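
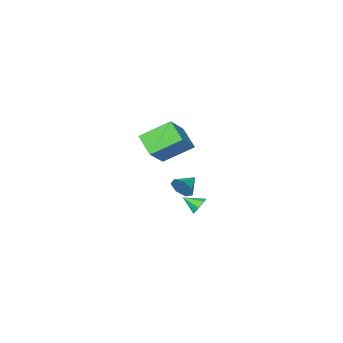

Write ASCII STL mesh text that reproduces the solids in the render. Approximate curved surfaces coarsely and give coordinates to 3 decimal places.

solid 
facet normal -0.692 -0.409 -0.595
outer loop
vertex 1.667 0.183 3.683
vertex 1.75 1.362 2.776
vertex 3.106 -0.727 2.633
endloop
endfacet
facet normal -0.056 -0.791 0.609
outer loop
vertex 4.47 0.078 3.804
vertex 1.667 0.183 3.683
vertex 3.106 -0.727 2.633
endloop
endfacet
facet normal -0.692 -0.409 -0.595
outer loop
vertex 3.106 -0.727 2.633
vertex 1.75 1.362 2.776
vertex 3.189 0.453 1.726
endloop
endfacet
facet normal 0.719 -0.454 -0.525
outer loop
vertex 3.189 0.453 1.726
vertex 4.47 0.078 3.804
vertex 3.106 -0.727 2.633
endloop
endfacet
facet normal -0.719 0.455 0.525
outer loop
vertex 1.667 0.183 3.683
vertex 3.114 2.167 3.947
vertex 1.75 1.362 2.776
endloop
endfacet
facet normal -0.056 -0.792 0.609
outer loop
vertex 3.031 0.987 4.854
vertex 1.667 0.183 3.683
vertex 4.47 0.078 3.804
endloop
endfacet
facet normal -0.719 0.455 0.526
outer loop
vertex 3.031 0.987 4.854
vertex 3.114 2.167 3.947
vertex 1.667 0.183 3.683
endloop
endfacet
facet normal 0.056 0.791 -0.609
outer loop
vertex 1.75 1.362 2.776
vertex 3.114 2.167 3.947
vertex 3.189 0.453 1.726
endloop
endfacet
facet normal 0.719 -0.455 -0.525
outer loop
vertex 4.553 1.257 2.897
vertex 4.47 0.078 3.804
vertex 3.189 0.453 1.726
endloop
endfacet
facet normal 0.056 0.791 -0.609
outer loop
vertex 3.189 0.453 1.726
vertex 3.114 2.167 3.947
vertex 4.553 1.257 2.897
endloop
endfacet
facet normal 0.692 0.409 0.595
outer loop
vertex 4.553 1.257 2.897
vertex 3.031 0.987 4.854
vertex 4.47 0.078 3.804
endloop
endfacet
facet normal 0.692 0.408 0.595
outer loop
vertex 3.114 2.167 3.947
vertex 3.031 0.987 4.854
vertex 4.553 1.257 2.897
endloop
endfacet
facet normal 0.905 0.255 -0.341
outer loop
vertex -0.495 -3.78 -2.239
vertex -0.83 -3.469 -2.895
vertex -0.669 -3.109 -2.199
endloop
endfacet
facet normal -0.150 -0.098 0.984
outer loop
vertex -0.495 -3.78 -2.239
vertex -0.669 -3.109 -2.199
vertex -1.97 -3.791 -2.465
endloop
endfacet
facet normal 0.904 0.256 -0.342
outer loop
vertex -0.669 -3.109 -2.199
vertex -0.83 -3.469 -2.895
vertex -0.965 -2.709 -2.683
endloop
endfacet
facet normal -0.433 0.547 0.717
outer loop
vertex -0.669 -3.109 -2.199
vertex -0.965 -2.709 -2.683
vertex -1.97 -3.791 -2.465
endloop
endfacet
facet normal 0.905 0.256 -0.341
outer loop
vertex -0.965 -2.709 -2.683
vertex -0.83 -3.469 -2.895
vertex -1.159 -2.881 -3.327
endloop
endfacet
facet normal -0.728 0.684 0.037
outer loop
vertex -0.965 -2.709 -2.683
vertex -1.159 -2.881 -3.327
vertex -1.97 -3.791 -2.465
endloop
endfacet
facet normal 0.905 0.255 -0.342
outer loop
vertex -1.159 -2.881 -3.327
vertex -0.83 -3.469 -2.895
vertex -1.106 -3.496 -3.646
endloop
endfacet
facet normal -0.813 0.211 -0.542
outer loop
vertex -1.159 -2.881 -3.327
vertex -1.106 -3.496 -3.646
vertex -1.97 -3.791 -2.465
endloop
endfacet
facet normal 0.904 0.255 -0.342
outer loop
vertex -1.106 -3.496 -3.646
vertex -0.83 -3.469 -2.895
vertex -0.845 -4.09 -3.399
endloop
endfacet
facet normal -0.624 -0.518 -0.586
outer loop
vertex -1.106 -3.496 -3.646
vertex -0.845 -4.09 -3.399
vertex -1.97 -3.791 -2.465
endloop
endfacet
facet normal 0.904 0.255 -0.342
outer loop
vertex -0.845 -4.09 -3.399
vertex -0.83 -3.469 -2.895
vertex -0.573 -4.216 -2.773
endloop
endfacet
facet normal -0.303 -0.951 -0.060
outer loop
vertex -0.845 -4.09 -3.399
vertex -0.573 -4.216 -2.773
vertex -1.97 -3.791 -2.465
endloop
endfacet
facet normal 0.905 0.256 -0.341
outer loop
vertex -0.573 -4.216 -2.773
vertex -0.83 -3.469 -2.895
vertex -0.495 -3.78 -2.239
endloop
endfacet
facet normal -0.092 -0.765 0.638
outer loop
vertex -0.573 -4.216 -2.773
vertex -0.495 -3.78 -2.239
vertex -1.97 -3.791 -2.465
endloop
endfacet
facet normal -0.523 0.692 -0.498
outer loop
vertex -0.453 -1.333 -3.524
vertex -0.879 -1.806 -3.734
vertex -0.911 -1.431 -3.179
endloop
endfacet
facet normal 0.533 0.298 0.792
outer loop
vertex -0.453 -1.333 -3.524
vertex -0.911 -1.431 -3.179
vertex -0.281 -2.594 -3.166
endloop
endfacet
facet normal -0.524 0.691 -0.497
outer loop
vertex -0.911 -1.431 -3.179
vertex -0.879 -1.806 -3.734
vertex -1.344 -1.812 -3.252
endloop
endfacet
facet normal -0.120 -0.054 0.991
outer loop
vertex -0.911 -1.431 -3.179
vertex -1.344 -1.812 -3.252
vertex -0.281 -2.594 -3.166
endloop
endfacet
facet normal -0.524 0.691 -0.497
outer loop
vertex -1.344 -1.812 -3.252
vertex -0.879 -1.806 -3.734
vertex -1.427 -2.188 -3.687
endloop
endfacet
facet normal -0.497 -0.607 0.620
outer loop
vertex -1.344 -1.812 -3.252
vertex -1.427 -2.188 -3.687
vertex -0.281 -2.594 -3.166
endloop
endfacet
facet normal -0.524 0.691 -0.498
outer loop
vertex -1.427 -2.188 -3.687
vertex -0.879 -1.806 -3.734
vertex -1.097 -2.277 -4.158
endloop
endfacet
facet normal -0.316 -0.948 -0.043
outer loop
vertex -1.427 -2.188 -3.687
vertex -1.097 -2.277 -4.158
vertex -0.281 -2.594 -3.166
endloop
endfacet
facet normal -0.523 0.691 -0.499
outer loop
vertex -1.097 -2.277 -4.158
vertex -0.879 -1.806 -3.734
vertex -0.602 -2.011 -4.309
endloop
endfacet
facet normal 0.288 -0.818 -0.498
outer loop
vertex -1.097 -2.277 -4.158
vertex -0.602 -2.011 -4.309
vertex -0.281 -2.594 -3.166
endloop
endfacet
facet normal -0.523 0.691 -0.499
outer loop
vertex -0.602 -2.011 -4.309
vertex -0.879 -1.806 -3.734
vertex -0.316 -1.591 -4.027
endloop
endfacet
facet normal 0.860 -0.315 -0.402
outer loop
vertex -0.602 -2.011 -4.309
vertex -0.316 -1.591 -4.027
vertex -0.281 -2.594 -3.166
endloop
endfacet
facet normal -0.523 0.692 -0.497
outer loop
vertex -0.316 -1.591 -4.027
vertex -0.879 -1.806 -3.734
vertex -0.453 -1.333 -3.524
endloop
endfacet
facet normal 0.969 0.181 0.171
outer loop
vertex -0.316 -1.591 -4.027
vertex -0.453 -1.333 -3.524
vertex -0.281 -2.594 -3.166
endloop
endfacet

endsolid


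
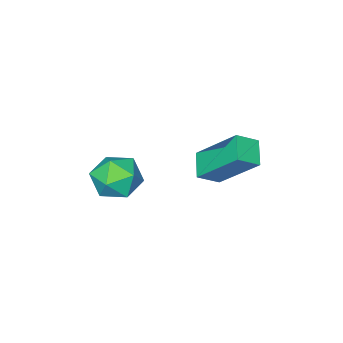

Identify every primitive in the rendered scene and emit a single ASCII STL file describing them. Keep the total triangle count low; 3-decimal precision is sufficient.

solid 
facet normal -0.338 -0.388 0.857
outer loop
vertex 2.854 -2.339 -0.426
vertex 3.308 -3.103 -0.593
vertex 3.704 -2.433 -0.133
endloop
endfacet
facet normal -0.277 0.322 0.906
outer loop
vertex 2.854 -2.339 -0.426
vertex 3.704 -2.433 -0.133
vertex 3.434 -1.649 -0.494
endloop
endfacet
facet normal -0.683 0.613 0.396
outer loop
vertex 2.854 -2.339 -0.426
vertex 3.434 -1.649 -0.494
vertex 2.871 -1.835 -1.177
endloop
endfacet
facet normal -0.996 0.084 0.034
outer loop
vertex 2.854 -2.339 -0.426
vertex 2.871 -1.835 -1.177
vertex 2.793 -2.734 -1.238
endloop
endfacet
facet normal -0.783 -0.535 0.319
outer loop
vertex 2.854 -2.339 -0.426
vertex 2.793 -2.734 -1.238
vertex 3.308 -3.103 -0.593
endloop
endfacet
facet normal 0.402 0.494 0.771
outer loop
vertex 3.434 -1.649 -0.494
vertex 3.704 -2.433 -0.133
vertex 4.247 -1.986 -0.702
endloop
endfacet
facet normal 0.303 -0.655 0.693
outer loop
vertex 3.704 -2.433 -0.133
vertex 3.308 -3.103 -0.593
vertex 4.169 -2.885 -0.763
endloop
endfacet
facet normal -0.415 -0.892 -0.179
outer loop
vertex 3.308 -3.103 -0.593
vertex 2.793 -2.734 -1.238
vertex 3.606 -3.071 -1.446
endloop
endfacet
facet normal -0.761 0.109 -0.640
outer loop
vertex 2.793 -2.734 -1.238
vertex 2.871 -1.835 -1.177
vertex 3.336 -2.287 -1.807
endloop
endfacet
facet normal -0.255 0.966 -0.053
outer loop
vertex 2.871 -1.835 -1.177
vertex 3.434 -1.649 -0.494
vertex 3.732 -1.617 -1.347
endloop
endfacet
facet normal 0.996 -0.084 -0.034
outer loop
vertex 4.186 -2.381 -1.514
vertex 4.247 -1.986 -0.702
vertex 4.169 -2.885 -0.763
endloop
endfacet
facet normal 0.683 -0.613 -0.396
outer loop
vertex 4.186 -2.381 -1.514
vertex 4.169 -2.885 -0.763
vertex 3.606 -3.071 -1.446
endloop
endfacet
facet normal 0.277 -0.322 -0.906
outer loop
vertex 4.186 -2.381 -1.514
vertex 3.606 -3.071 -1.446
vertex 3.336 -2.287 -1.807
endloop
endfacet
facet normal 0.338 0.388 -0.857
outer loop
vertex 4.186 -2.381 -1.514
vertex 3.336 -2.287 -1.807
vertex 3.732 -1.617 -1.347
endloop
endfacet
facet normal 0.783 0.535 -0.319
outer loop
vertex 4.186 -2.381 -1.514
vertex 3.732 -1.617 -1.347
vertex 4.247 -1.986 -0.702
endloop
endfacet
facet normal 0.761 -0.109 0.640
outer loop
vertex 4.169 -2.885 -0.763
vertex 4.247 -1.986 -0.702
vertex 3.704 -2.433 -0.133
endloop
endfacet
facet normal 0.255 -0.966 0.053
outer loop
vertex 3.606 -3.071 -1.446
vertex 4.169 -2.885 -0.763
vertex 3.308 -3.103 -0.593
endloop
endfacet
facet normal -0.402 -0.494 -0.771
outer loop
vertex 3.336 -2.287 -1.807
vertex 3.606 -3.071 -1.446
vertex 2.793 -2.734 -1.238
endloop
endfacet
facet normal -0.303 0.655 -0.693
outer loop
vertex 3.732 -1.617 -1.347
vertex 3.336 -2.287 -1.807
vertex 2.871 -1.835 -1.177
endloop
endfacet
facet normal 0.415 0.892 0.179
outer loop
vertex 4.247 -1.986 -0.702
vertex 3.732 -1.617 -1.347
vertex 3.434 -1.649 -0.494
endloop
endfacet
facet normal -0.789 0.323 -0.523
outer loop
vertex 1.09 1.278 1.632
vertex 1.636 1.909 1.198
vertex 1.482 -0.017 0.242
endloop
endfacet
facet normal -0.582 -0.670 0.461
outer loop
vertex 2.144 -0.289 0.682
vertex 1.09 1.278 1.632
vertex 1.482 -0.017 0.242
endloop
endfacet
facet normal -0.789 0.323 -0.523
outer loop
vertex 1.482 -0.017 0.242
vertex 1.636 1.909 1.198
vertex 2.028 0.613 -0.192
endloop
endfacet
facet normal 0.202 -0.668 -0.716
outer loop
vertex 2.028 0.613 -0.192
vertex 2.144 -0.289 0.682
vertex 1.482 -0.017 0.242
endloop
endfacet
facet normal -0.202 0.668 0.717
outer loop
vertex 1.09 1.278 1.632
vertex 2.298 1.637 1.638
vertex 1.636 1.909 1.198
endloop
endfacet
facet normal -0.581 -0.670 0.461
outer loop
vertex 1.752 1.007 2.072
vertex 1.09 1.278 1.632
vertex 2.144 -0.289 0.682
endloop
endfacet
facet normal -0.202 0.668 0.716
outer loop
vertex 1.752 1.007 2.072
vertex 2.298 1.637 1.638
vertex 1.09 1.278 1.632
endloop
endfacet
facet normal 0.582 0.670 -0.461
outer loop
vertex 1.636 1.909 1.198
vertex 2.298 1.637 1.638
vertex 2.028 0.613 -0.192
endloop
endfacet
facet normal 0.203 -0.668 -0.716
outer loop
vertex 2.69 0.342 0.248
vertex 2.144 -0.289 0.682
vertex 2.028 0.613 -0.192
endloop
endfacet
facet normal 0.581 0.671 -0.461
outer loop
vertex 2.028 0.613 -0.192
vertex 2.298 1.637 1.638
vertex 2.69 0.342 0.248
endloop
endfacet
facet normal 0.789 -0.323 0.523
outer loop
vertex 2.69 0.342 0.248
vertex 1.752 1.007 2.072
vertex 2.144 -0.289 0.682
endloop
endfacet
facet normal 0.789 -0.323 0.523
outer loop
vertex 2.298 1.637 1.638
vertex 1.752 1.007 2.072
vertex 2.69 0.342 0.248
endloop
endfacet

endsolid


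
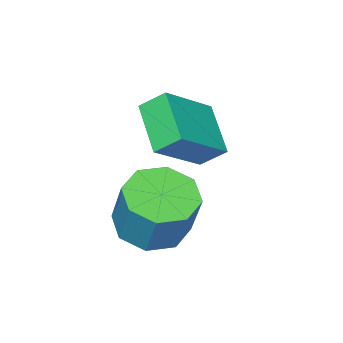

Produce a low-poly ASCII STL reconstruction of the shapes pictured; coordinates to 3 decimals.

solid 
facet normal -0.144 -0.373 -0.917
outer loop
vertex 3.088 1.918 1.431
vertex 2.444 2.669 1.227
vertex 3.44 2.535 1.125
endloop
endfacet
facet normal 0.879 -0.474 0.055
outer loop
vertex 3.088 1.918 1.431
vertex 3.44 2.535 1.125
vertex 3.321 2.521 2.916
endloop
endfacet
facet normal 0.879 -0.473 0.055
outer loop
vertex 3.321 2.521 2.916
vertex 3.44 2.535 1.125
vertex 3.672 3.138 2.611
endloop
endfacet
facet normal 0.144 0.372 0.917
outer loop
vertex 3.321 2.521 2.916
vertex 3.672 3.138 2.611
vertex 2.676 3.271 2.713
endloop
endfacet
facet normal -0.144 -0.371 -0.917
outer loop
vertex 3.44 2.535 1.125
vertex 2.444 2.669 1.227
vertex 3.208 3.231 0.88
endloop
endfacet
facet normal 0.943 0.230 -0.240
outer loop
vertex 3.44 2.535 1.125
vertex 3.208 3.231 0.88
vertex 3.672 3.138 2.611
endloop
endfacet
facet normal 0.943 0.230 -0.240
outer loop
vertex 3.672 3.138 2.611
vertex 3.208 3.231 0.88
vertex 3.44 3.833 2.365
endloop
endfacet
facet normal 0.144 0.372 0.917
outer loop
vertex 3.672 3.138 2.611
vertex 3.44 3.833 2.365
vertex 2.676 3.271 2.713
endloop
endfacet
facet normal -0.142 -0.372 -0.917
outer loop
vertex 3.208 3.231 0.88
vertex 2.444 2.669 1.227
vertex 2.528 3.597 0.837
endloop
endfacet
facet normal 0.455 0.798 -0.395
outer loop
vertex 3.208 3.231 0.88
vertex 2.528 3.597 0.837
vertex 3.44 3.833 2.365
endloop
endfacet
facet normal 0.454 0.799 -0.395
outer loop
vertex 3.44 3.833 2.365
vertex 2.528 3.597 0.837
vertex 2.76 4.199 2.323
endloop
endfacet
facet normal 0.144 0.372 0.917
outer loop
vertex 3.44 3.833 2.365
vertex 2.76 4.199 2.323
vertex 2.676 3.271 2.713
endloop
endfacet
facet normal -0.144 -0.372 -0.917
outer loop
vertex 2.528 3.597 0.837
vertex 2.444 2.669 1.227
vertex 1.799 3.419 1.024
endloop
endfacet
facet normal -0.301 0.899 -0.317
outer loop
vertex 2.528 3.597 0.837
vertex 1.799 3.419 1.024
vertex 2.76 4.199 2.323
endloop
endfacet
facet normal -0.300 0.899 -0.318
outer loop
vertex 2.76 4.199 2.323
vertex 1.799 3.419 1.024
vertex 2.032 4.022 2.509
endloop
endfacet
facet normal 0.144 0.372 0.917
outer loop
vertex 2.76 4.199 2.323
vertex 2.032 4.022 2.509
vertex 2.676 3.271 2.713
endloop
endfacet
facet normal -0.144 -0.372 -0.917
outer loop
vertex 1.799 3.419 1.024
vertex 2.444 2.669 1.227
vertex 1.448 2.802 1.329
endloop
endfacet
facet normal -0.879 0.473 -0.054
outer loop
vertex 1.799 3.419 1.024
vertex 1.448 2.802 1.329
vertex 2.032 4.022 2.509
endloop
endfacet
facet normal -0.879 0.474 -0.055
outer loop
vertex 2.032 4.022 2.509
vertex 1.448 2.802 1.329
vertex 1.68 3.405 2.815
endloop
endfacet
facet normal 0.144 0.373 0.917
outer loop
vertex 2.032 4.022 2.509
vertex 1.68 3.405 2.815
vertex 2.676 3.271 2.713
endloop
endfacet
facet normal -0.144 -0.372 -0.917
outer loop
vertex 1.448 2.802 1.329
vertex 2.444 2.669 1.227
vertex 1.68 2.107 1.575
endloop
endfacet
facet normal -0.943 -0.230 0.240
outer loop
vertex 1.448 2.802 1.329
vertex 1.68 2.107 1.575
vertex 1.68 3.405 2.815
endloop
endfacet
facet normal -0.943 -0.230 0.240
outer loop
vertex 1.68 3.405 2.815
vertex 1.68 2.107 1.575
vertex 1.912 2.709 3.06
endloop
endfacet
facet normal 0.144 0.371 0.917
outer loop
vertex 1.68 3.405 2.815
vertex 1.912 2.709 3.06
vertex 2.676 3.271 2.713
endloop
endfacet
facet normal -0.144 -0.372 -0.917
outer loop
vertex 1.68 2.107 1.575
vertex 2.444 2.669 1.227
vertex 2.36 1.741 1.617
endloop
endfacet
facet normal -0.454 -0.799 0.395
outer loop
vertex 1.68 2.107 1.575
vertex 2.36 1.741 1.617
vertex 1.912 2.709 3.06
endloop
endfacet
facet normal -0.455 -0.799 0.394
outer loop
vertex 1.912 2.709 3.06
vertex 2.36 1.741 1.617
vertex 2.592 2.343 3.103
endloop
endfacet
facet normal 0.142 0.372 0.917
outer loop
vertex 1.912 2.709 3.06
vertex 2.592 2.343 3.103
vertex 2.676 3.271 2.713
endloop
endfacet
facet normal -0.144 -0.372 -0.917
outer loop
vertex 2.36 1.741 1.617
vertex 2.444 2.669 1.227
vertex 3.088 1.918 1.431
endloop
endfacet
facet normal 0.300 -0.900 0.318
outer loop
vertex 2.36 1.741 1.617
vertex 3.088 1.918 1.431
vertex 2.592 2.343 3.103
endloop
endfacet
facet normal 0.301 -0.899 0.318
outer loop
vertex 2.592 2.343 3.103
vertex 3.088 1.918 1.431
vertex 3.321 2.521 2.916
endloop
endfacet
facet normal 0.144 0.372 0.917
outer loop
vertex 2.592 2.343 3.103
vertex 3.321 2.521 2.916
vertex 2.676 3.271 2.713
endloop
endfacet
facet normal -0.420 0.645 0.639
outer loop
vertex -0.497 1.938 3.797
vertex 1.009 1.781 4.945
vertex 0.229 3.185 3.016
endloop
endfacet
facet normal -0.792 0.083 -0.604
outer loop
vertex 0.611 2.599 2.435
vertex -0.497 1.938 3.797
vertex 0.229 3.185 3.016
endloop
endfacet
facet normal -0.421 0.644 0.639
outer loop
vertex 0.229 3.185 3.016
vertex 1.009 1.781 4.945
vertex 1.734 3.028 4.165
endloop
endfacet
facet normal 0.443 0.760 -0.476
outer loop
vertex 1.734 3.028 4.165
vertex 0.611 2.599 2.435
vertex 0.229 3.185 3.016
endloop
endfacet
facet normal -0.442 -0.760 0.476
outer loop
vertex -0.497 1.938 3.797
vertex 1.391 1.195 4.364
vertex 1.009 1.781 4.945
endloop
endfacet
facet normal -0.792 0.083 -0.605
outer loop
vertex -0.114 1.352 3.215
vertex -0.497 1.938 3.797
vertex 0.611 2.599 2.435
endloop
endfacet
facet normal -0.442 -0.761 0.475
outer loop
vertex -0.114 1.352 3.215
vertex 1.391 1.195 4.364
vertex -0.497 1.938 3.797
endloop
endfacet
facet normal 0.792 -0.083 0.604
outer loop
vertex 1.009 1.781 4.945
vertex 1.391 1.195 4.364
vertex 1.734 3.028 4.165
endloop
endfacet
facet normal 0.442 0.761 -0.475
outer loop
vertex 2.117 2.442 3.583
vertex 0.611 2.599 2.435
vertex 1.734 3.028 4.165
endloop
endfacet
facet normal 0.792 -0.083 0.605
outer loop
vertex 1.734 3.028 4.165
vertex 1.391 1.195 4.364
vertex 2.117 2.442 3.583
endloop
endfacet
facet normal 0.420 -0.644 -0.639
outer loop
vertex 2.117 2.442 3.583
vertex -0.114 1.352 3.215
vertex 0.611 2.599 2.435
endloop
endfacet
facet normal 0.420 -0.645 -0.639
outer loop
vertex 1.391 1.195 4.364
vertex -0.114 1.352 3.215
vertex 2.117 2.442 3.583
endloop
endfacet

endsolid


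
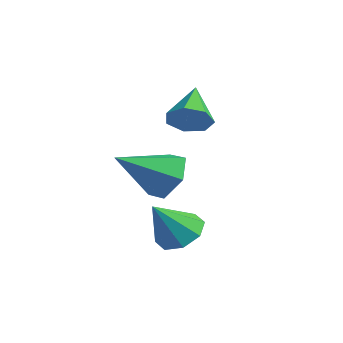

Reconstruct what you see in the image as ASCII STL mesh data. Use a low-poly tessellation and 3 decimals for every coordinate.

solid 
facet normal 0.013 0.601 -0.799
outer loop
vertex 1.464 -2.241 -3.168
vertex 0.651 -2.368 -3.277
vertex 1.107 -1.818 -2.856
endloop
endfacet
facet normal 0.737 0.134 0.662
outer loop
vertex 1.464 -2.241 -3.168
vertex 1.107 -1.818 -2.856
vertex 0.629 -3.312 -2.023
endloop
endfacet
facet normal 0.014 0.600 -0.800
outer loop
vertex 1.107 -1.818 -2.856
vertex 0.651 -2.368 -3.277
vertex 0.483 -1.717 -2.791
endloop
endfacet
facet normal 0.163 0.440 0.883
outer loop
vertex 1.107 -1.818 -2.856
vertex 0.483 -1.717 -2.791
vertex 0.629 -3.312 -2.023
endloop
endfacet
facet normal 0.012 0.600 -0.800
outer loop
vertex 0.483 -1.717 -2.791
vertex 0.651 -2.368 -3.277
vertex -0.042 -1.998 -3.01
endloop
endfacet
facet normal -0.510 0.335 0.792
outer loop
vertex 0.483 -1.717 -2.791
vertex -0.042 -1.998 -3.01
vertex 0.629 -3.312 -2.023
endloop
endfacet
facet normal 0.014 0.602 -0.798
outer loop
vertex -0.042 -1.998 -3.01
vertex 0.651 -2.368 -3.277
vertex -0.162 -2.495 -3.387
endloop
endfacet
facet normal -0.888 -0.121 0.443
outer loop
vertex -0.042 -1.998 -3.01
vertex -0.162 -2.495 -3.387
vertex 0.629 -3.312 -2.023
endloop
endfacet
facet normal 0.014 0.600 -0.800
outer loop
vertex -0.162 -2.495 -3.387
vertex 0.651 -2.368 -3.277
vertex 0.194 -2.919 -3.699
endloop
endfacet
facet normal -0.751 -0.660 0.040
outer loop
vertex -0.162 -2.495 -3.387
vertex 0.194 -2.919 -3.699
vertex 0.629 -3.312 -2.023
endloop
endfacet
facet normal 0.014 0.601 -0.799
outer loop
vertex 0.194 -2.919 -3.699
vertex 0.651 -2.368 -3.277
vertex 0.818 -3.02 -3.764
endloop
endfacet
facet normal -0.176 -0.968 -0.181
outer loop
vertex 0.194 -2.919 -3.699
vertex 0.818 -3.02 -3.764
vertex 0.629 -3.312 -2.023
endloop
endfacet
facet normal 0.014 0.601 -0.799
outer loop
vertex 0.818 -3.02 -3.764
vertex 0.651 -2.368 -3.277
vertex 1.344 -2.739 -3.544
endloop
endfacet
facet normal 0.498 -0.862 -0.090
outer loop
vertex 0.818 -3.02 -3.764
vertex 1.344 -2.739 -3.544
vertex 0.629 -3.312 -2.023
endloop
endfacet
facet normal 0.013 0.600 -0.800
outer loop
vertex 1.344 -2.739 -3.544
vertex 0.651 -2.368 -3.277
vertex 1.464 -2.241 -3.168
endloop
endfacet
facet normal 0.876 -0.407 0.259
outer loop
vertex 1.344 -2.739 -3.544
vertex 1.464 -2.241 -3.168
vertex 0.629 -3.312 -2.023
endloop
endfacet
facet normal 0.184 0.830 -0.526
outer loop
vertex -1.48 -0.655 -1.411
vertex -1.857 -1.078 -2.21
vertex -2.436 -0.567 -1.607
endloop
endfacet
facet normal -0.182 0.178 0.967
outer loop
vertex -1.48 -0.655 -1.411
vertex -2.436 -0.567 -1.607
vertex -2.223 -2.722 -1.17
endloop
endfacet
facet normal 0.185 0.830 -0.526
outer loop
vertex -2.436 -0.567 -1.607
vertex -1.857 -1.078 -2.21
vertex -2.813 -0.99 -2.407
endloop
endfacet
facet normal -0.904 -0.003 0.427
outer loop
vertex -2.436 -0.567 -1.607
vertex -2.813 -0.99 -2.407
vertex -2.223 -2.722 -1.17
endloop
endfacet
facet normal 0.185 0.830 -0.526
outer loop
vertex -2.813 -0.99 -2.407
vertex -1.857 -1.078 -2.21
vertex -2.233 -1.501 -3.01
endloop
endfacet
facet normal -0.794 -0.508 -0.333
outer loop
vertex -2.813 -0.99 -2.407
vertex -2.233 -1.501 -3.01
vertex -2.223 -2.722 -1.17
endloop
endfacet
facet normal 0.184 0.830 -0.526
outer loop
vertex -2.233 -1.501 -3.01
vertex -1.857 -1.078 -2.21
vertex -1.277 -1.589 -2.814
endloop
endfacet
facet normal 0.037 -0.833 -0.553
outer loop
vertex -2.233 -1.501 -3.01
vertex -1.277 -1.589 -2.814
vertex -2.223 -2.722 -1.17
endloop
endfacet
facet normal 0.184 0.830 -0.526
outer loop
vertex -1.277 -1.589 -2.814
vertex -1.857 -1.078 -2.21
vertex -0.901 -1.166 -2.014
endloop
endfacet
facet normal 0.759 -0.651 -0.012
outer loop
vertex -1.277 -1.589 -2.814
vertex -0.901 -1.166 -2.014
vertex -2.223 -2.722 -1.17
endloop
endfacet
facet normal 0.184 0.830 -0.526
outer loop
vertex -0.901 -1.166 -2.014
vertex -1.857 -1.078 -2.21
vertex -1.48 -0.655 -1.411
endloop
endfacet
facet normal 0.649 -0.146 0.747
outer loop
vertex -0.901 -1.166 -2.014
vertex -1.48 -0.655 -1.411
vertex -2.223 -2.722 -1.17
endloop
endfacet
facet normal 0.612 -0.581 -0.536
outer loop
vertex -0.904 -1.135 0.92
vertex -1.124 -0.781 0.285
vertex -0.55 -0.605 0.75
endloop
endfacet
facet normal 0.297 0.106 0.949
outer loop
vertex -0.904 -1.135 0.92
vertex -0.55 -0.605 0.75
vertex -2.116 0.161 1.155
endloop
endfacet
facet normal 0.613 -0.581 -0.536
outer loop
vertex -0.55 -0.605 0.75
vertex -1.124 -0.781 0.285
vertex -0.628 -0.207 0.23
endloop
endfacet
facet normal 0.482 0.729 0.486
outer loop
vertex -0.55 -0.605 0.75
vertex -0.628 -0.207 0.23
vertex -2.116 0.161 1.155
endloop
endfacet
facet normal 0.612 -0.580 -0.537
outer loop
vertex -0.628 -0.207 0.23
vertex -1.124 -0.781 0.285
vertex -1.081 -0.241 -0.249
endloop
endfacet
facet normal 0.125 0.974 -0.187
outer loop
vertex -0.628 -0.207 0.23
vertex -1.081 -0.241 -0.249
vertex -2.116 0.161 1.155
endloop
endfacet
facet normal 0.612 -0.580 -0.538
outer loop
vertex -1.081 -0.241 -0.249
vertex -1.124 -0.781 0.285
vertex -1.566 -0.681 -0.326
endloop
endfacet
facet normal -0.506 0.656 -0.561
outer loop
vertex -1.081 -0.241 -0.249
vertex -1.566 -0.681 -0.326
vertex -2.116 0.161 1.155
endloop
endfacet
facet normal 0.611 -0.581 -0.537
outer loop
vertex -1.566 -0.681 -0.326
vertex -1.124 -0.781 0.285
vertex -1.719 -1.196 0.057
endloop
endfacet
facet normal -0.935 0.014 -0.355
outer loop
vertex -1.566 -0.681 -0.326
vertex -1.719 -1.196 0.057
vertex -2.116 0.161 1.155
endloop
endfacet
facet normal 0.611 -0.582 -0.537
outer loop
vertex -1.719 -1.196 0.057
vertex -1.124 -0.781 0.285
vertex -1.424 -1.398 0.612
endloop
endfacet
facet normal -0.839 -0.469 0.276
outer loop
vertex -1.719 -1.196 0.057
vertex -1.424 -1.398 0.612
vertex -2.116 0.161 1.155
endloop
endfacet
facet normal 0.612 -0.582 -0.536
outer loop
vertex -1.424 -1.398 0.612
vertex -1.124 -0.781 0.285
vertex -0.904 -1.135 0.92
endloop
endfacet
facet normal -0.291 -0.427 0.856
outer loop
vertex -1.424 -1.398 0.612
vertex -0.904 -1.135 0.92
vertex -2.116 0.161 1.155
endloop
endfacet

endsolid


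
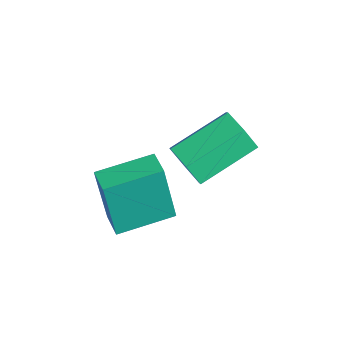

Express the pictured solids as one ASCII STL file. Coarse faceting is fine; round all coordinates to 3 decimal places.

solid 
facet normal -0.994 -0.046 -0.100
outer loop
vertex -2.601 -2.897 3.728
vertex -2.703 -1.185 3.96
vertex -2.412 -2.613 1.717
endloop
endfacet
facet normal 0.058 -0.989 -0.134
outer loop
vertex -1.577 -2.575 1.8
vertex -2.601 -2.897 3.728
vertex -2.412 -2.613 1.717
endloop
endfacet
facet normal -0.994 -0.046 -0.100
outer loop
vertex -2.412 -2.613 1.717
vertex -2.703 -1.185 3.96
vertex -2.514 -0.902 1.948
endloop
endfacet
facet normal 0.092 0.139 -0.986
outer loop
vertex -2.514 -0.902 1.948
vertex -1.577 -2.575 1.8
vertex -2.412 -2.613 1.717
endloop
endfacet
facet normal -0.092 -0.139 0.986
outer loop
vertex -2.601 -2.897 3.728
vertex -1.868 -1.147 4.043
vertex -2.703 -1.185 3.96
endloop
endfacet
facet normal 0.060 -0.989 -0.134
outer loop
vertex -1.766 -2.858 3.812
vertex -2.601 -2.897 3.728
vertex -1.577 -2.575 1.8
endloop
endfacet
facet normal -0.093 -0.139 0.986
outer loop
vertex -1.766 -2.858 3.812
vertex -1.868 -1.147 4.043
vertex -2.601 -2.897 3.728
endloop
endfacet
facet normal -0.058 0.989 0.134
outer loop
vertex -2.703 -1.185 3.96
vertex -1.868 -1.147 4.043
vertex -2.514 -0.902 1.948
endloop
endfacet
facet normal 0.093 0.139 -0.986
outer loop
vertex -1.679 -0.863 2.032
vertex -1.577 -2.575 1.8
vertex -2.514 -0.902 1.948
endloop
endfacet
facet normal -0.060 0.989 0.134
outer loop
vertex -2.514 -0.902 1.948
vertex -1.868 -1.147 4.043
vertex -1.679 -0.863 2.032
endloop
endfacet
facet normal 0.994 0.046 0.100
outer loop
vertex -1.679 -0.863 2.032
vertex -1.766 -2.858 3.812
vertex -1.577 -2.575 1.8
endloop
endfacet
facet normal 0.994 0.046 0.100
outer loop
vertex -1.868 -1.147 4.043
vertex -1.766 -2.858 3.812
vertex -1.679 -0.863 2.032
endloop
endfacet
facet normal 0.210 -0.897 -0.389
outer loop
vertex -1.86 -0.53 4.04
vertex -2.396 -0.41 3.473
vertex -1.646 -0.186 3.362
endloop
endfacet
facet normal 0.939 0.075 0.335
outer loop
vertex -1.86 -0.53 4.04
vertex -1.646 -0.186 3.362
vertex -2.268 1.21 4.795
endloop
endfacet
facet normal 0.940 0.076 0.334
outer loop
vertex -2.268 1.21 4.795
vertex -1.646 -0.186 3.362
vertex -2.055 1.554 4.117
endloop
endfacet
facet normal -0.211 0.897 0.389
outer loop
vertex -2.268 1.21 4.795
vertex -2.055 1.554 4.117
vertex -2.804 1.33 4.227
endloop
endfacet
facet normal 0.210 -0.897 -0.389
outer loop
vertex -1.646 -0.186 3.362
vertex -2.396 -0.41 3.473
vertex -2.182 -0.066 2.795
endloop
endfacet
facet normal 0.703 0.416 -0.577
outer loop
vertex -1.646 -0.186 3.362
vertex -2.182 -0.066 2.795
vertex -2.055 1.554 4.117
endloop
endfacet
facet normal 0.704 0.415 -0.576
outer loop
vertex -2.055 1.554 4.117
vertex -2.182 -0.066 2.795
vertex -2.591 1.674 3.549
endloop
endfacet
facet normal -0.211 0.897 0.389
outer loop
vertex -2.055 1.554 4.117
vertex -2.591 1.674 3.549
vertex -2.804 1.33 4.227
endloop
endfacet
facet normal 0.211 -0.897 -0.389
outer loop
vertex -2.182 -0.066 2.795
vertex -2.396 -0.41 3.473
vertex -2.932 -0.29 2.905
endloop
endfacet
facet normal -0.235 0.339 -0.911
outer loop
vertex -2.182 -0.066 2.795
vertex -2.932 -0.29 2.905
vertex -2.591 1.674 3.549
endloop
endfacet
facet normal -0.236 0.340 -0.910
outer loop
vertex -2.591 1.674 3.549
vertex -2.932 -0.29 2.905
vertex -3.34 1.45 3.66
endloop
endfacet
facet normal -0.211 0.897 0.389
outer loop
vertex -2.591 1.674 3.549
vertex -3.34 1.45 3.66
vertex -2.804 1.33 4.227
endloop
endfacet
facet normal 0.211 -0.897 -0.389
outer loop
vertex -2.932 -0.29 2.905
vertex -2.396 -0.41 3.473
vertex -3.145 -0.634 3.583
endloop
endfacet
facet normal -0.940 -0.076 -0.334
outer loop
vertex -2.932 -0.29 2.905
vertex -3.145 -0.634 3.583
vertex -3.34 1.45 3.66
endloop
endfacet
facet normal -0.939 -0.076 -0.335
outer loop
vertex -3.34 1.45 3.66
vertex -3.145 -0.634 3.583
vertex -3.554 1.106 4.338
endloop
endfacet
facet normal -0.210 0.897 0.389
outer loop
vertex -3.34 1.45 3.66
vertex -3.554 1.106 4.338
vertex -2.804 1.33 4.227
endloop
endfacet
facet normal 0.211 -0.897 -0.389
outer loop
vertex -3.145 -0.634 3.583
vertex -2.396 -0.41 3.473
vertex -2.609 -0.754 4.151
endloop
endfacet
facet normal -0.704 -0.415 0.576
outer loop
vertex -3.145 -0.634 3.583
vertex -2.609 -0.754 4.151
vertex -3.554 1.106 4.338
endloop
endfacet
facet normal -0.703 -0.415 0.577
outer loop
vertex -3.554 1.106 4.338
vertex -2.609 -0.754 4.151
vertex -3.018 0.986 4.905
endloop
endfacet
facet normal -0.210 0.897 0.389
outer loop
vertex -3.554 1.106 4.338
vertex -3.018 0.986 4.905
vertex -2.804 1.33 4.227
endloop
endfacet
facet normal 0.211 -0.897 -0.389
outer loop
vertex -2.609 -0.754 4.151
vertex -2.396 -0.41 3.473
vertex -1.86 -0.53 4.04
endloop
endfacet
facet normal 0.236 -0.339 0.911
outer loop
vertex -2.609 -0.754 4.151
vertex -1.86 -0.53 4.04
vertex -3.018 0.986 4.905
endloop
endfacet
facet normal 0.235 -0.340 0.911
outer loop
vertex -3.018 0.986 4.905
vertex -1.86 -0.53 4.04
vertex -2.268 1.21 4.795
endloop
endfacet
facet normal -0.211 0.897 0.389
outer loop
vertex -3.018 0.986 4.905
vertex -2.268 1.21 4.795
vertex -2.804 1.33 4.227
endloop
endfacet

endsolid


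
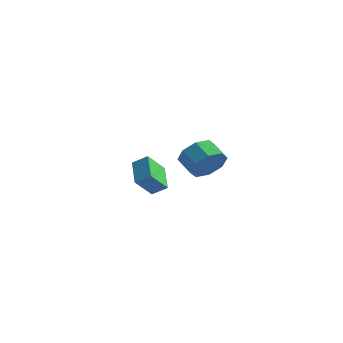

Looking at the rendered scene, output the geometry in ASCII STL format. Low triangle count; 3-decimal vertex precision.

solid 
facet normal 0.829 -0.281 -0.483
outer loop
vertex -1.591 2.826 -2.984
vertex -2.134 2.586 -3.776
vertex -1.675 3.406 -3.465
endloop
endfacet
facet normal 0.548 0.580 0.603
outer loop
vertex -1.591 2.826 -2.984
vertex -1.675 3.406 -3.465
vertex -2.502 3.134 -2.452
endloop
endfacet
facet normal 0.548 0.579 0.603
outer loop
vertex -2.502 3.134 -2.452
vertex -1.675 3.406 -3.465
vertex -2.587 3.714 -2.932
endloop
endfacet
facet normal -0.829 0.280 0.485
outer loop
vertex -2.502 3.134 -2.452
vertex -2.587 3.714 -2.932
vertex -3.046 2.894 -3.244
endloop
endfacet
facet normal 0.829 -0.281 -0.483
outer loop
vertex -1.675 3.406 -3.465
vertex -2.134 2.586 -3.776
vertex -2.028 3.505 -4.128
endloop
endfacet
facet normal 0.308 0.951 -0.022
outer loop
vertex -1.675 3.406 -3.465
vertex -2.028 3.505 -4.128
vertex -2.587 3.714 -2.932
endloop
endfacet
facet normal 0.310 0.951 -0.021
outer loop
vertex -2.587 3.714 -2.932
vertex -2.028 3.505 -4.128
vertex -2.94 3.814 -3.595
endloop
endfacet
facet normal -0.829 0.280 0.484
outer loop
vertex -2.587 3.714 -2.932
vertex -2.94 3.814 -3.595
vertex -3.046 2.894 -3.244
endloop
endfacet
facet normal 0.829 -0.281 -0.484
outer loop
vertex -2.028 3.505 -4.128
vertex -2.134 2.586 -3.776
vertex -2.444 3.066 -4.585
endloop
endfacet
facet normal -0.111 0.765 -0.634
outer loop
vertex -2.028 3.505 -4.128
vertex -2.444 3.066 -4.585
vertex -2.94 3.814 -3.595
endloop
endfacet
facet normal -0.111 0.765 -0.634
outer loop
vertex -2.94 3.814 -3.595
vertex -2.444 3.066 -4.585
vertex -3.355 3.375 -4.052
endloop
endfacet
facet normal -0.829 0.280 0.484
outer loop
vertex -2.94 3.814 -3.595
vertex -3.355 3.375 -4.052
vertex -3.046 2.894 -3.244
endloop
endfacet
facet normal 0.829 -0.281 -0.484
outer loop
vertex -2.444 3.066 -4.585
vertex -2.134 2.586 -3.776
vertex -2.678 2.346 -4.568
endloop
endfacet
facet normal -0.467 0.131 -0.874
outer loop
vertex -2.444 3.066 -4.585
vertex -2.678 2.346 -4.568
vertex -3.355 3.375 -4.052
endloop
endfacet
facet normal -0.466 0.132 -0.875
outer loop
vertex -3.355 3.375 -4.052
vertex -2.678 2.346 -4.568
vertex -3.589 2.654 -4.036
endloop
endfacet
facet normal -0.829 0.280 0.484
outer loop
vertex -3.355 3.375 -4.052
vertex -3.589 2.654 -4.036
vertex -3.046 2.894 -3.244
endloop
endfacet
facet normal 0.829 -0.280 -0.485
outer loop
vertex -2.678 2.346 -4.568
vertex -2.134 2.586 -3.776
vertex -2.593 1.766 -4.088
endloop
endfacet
facet normal -0.548 -0.579 -0.603
outer loop
vertex -2.678 2.346 -4.568
vertex -2.593 1.766 -4.088
vertex -3.589 2.654 -4.036
endloop
endfacet
facet normal -0.548 -0.580 -0.603
outer loop
vertex -3.589 2.654 -4.036
vertex -2.593 1.766 -4.088
vertex -3.505 2.074 -3.555
endloop
endfacet
facet normal -0.829 0.281 0.483
outer loop
vertex -3.589 2.654 -4.036
vertex -3.505 2.074 -3.555
vertex -3.046 2.894 -3.244
endloop
endfacet
facet normal 0.829 -0.280 -0.484
outer loop
vertex -2.593 1.766 -4.088
vertex -2.134 2.586 -3.776
vertex -2.24 1.666 -3.425
endloop
endfacet
facet normal -0.309 -0.951 0.021
outer loop
vertex -2.593 1.766 -4.088
vertex -2.24 1.666 -3.425
vertex -3.505 2.074 -3.555
endloop
endfacet
facet normal -0.309 -0.951 0.023
outer loop
vertex -3.505 2.074 -3.555
vertex -2.24 1.666 -3.425
vertex -3.152 1.975 -2.892
endloop
endfacet
facet normal -0.829 0.281 0.483
outer loop
vertex -3.505 2.074 -3.555
vertex -3.152 1.975 -2.892
vertex -3.046 2.894 -3.244
endloop
endfacet
facet normal 0.829 -0.280 -0.484
outer loop
vertex -2.24 1.666 -3.425
vertex -2.134 2.586 -3.776
vertex -1.825 2.105 -2.968
endloop
endfacet
facet normal 0.111 -0.765 0.634
outer loop
vertex -2.24 1.666 -3.425
vertex -1.825 2.105 -2.968
vertex -3.152 1.975 -2.892
endloop
endfacet
facet normal 0.111 -0.765 0.634
outer loop
vertex -3.152 1.975 -2.892
vertex -1.825 2.105 -2.968
vertex -2.736 2.414 -2.435
endloop
endfacet
facet normal -0.829 0.281 0.484
outer loop
vertex -3.152 1.975 -2.892
vertex -2.736 2.414 -2.435
vertex -3.046 2.894 -3.244
endloop
endfacet
facet normal 0.829 -0.280 -0.484
outer loop
vertex -1.825 2.105 -2.968
vertex -2.134 2.586 -3.776
vertex -1.591 2.826 -2.984
endloop
endfacet
facet normal 0.467 -0.132 0.874
outer loop
vertex -1.825 2.105 -2.968
vertex -1.591 2.826 -2.984
vertex -2.736 2.414 -2.435
endloop
endfacet
facet normal 0.467 -0.131 0.875
outer loop
vertex -2.736 2.414 -2.435
vertex -1.591 2.826 -2.984
vertex -2.502 3.134 -2.452
endloop
endfacet
facet normal -0.829 0.281 0.484
outer loop
vertex -2.736 2.414 -2.435
vertex -2.502 3.134 -2.452
vertex -3.046 2.894 -3.244
endloop
endfacet
facet normal -0.599 0.659 0.455
outer loop
vertex -2.511 -2.618 -2.108
vertex -1.875 -2.34 -1.673
vertex -2.261 -1.759 -3.023
endloop
endfacet
facet normal -0.776 -0.340 -0.531
outer loop
vertex -1.385 -2.72 -3.687
vertex -2.511 -2.618 -2.108
vertex -2.261 -1.759 -3.023
endloop
endfacet
facet normal -0.600 0.658 0.455
outer loop
vertex -2.261 -1.759 -3.023
vertex -1.875 -2.34 -1.673
vertex -1.625 -1.48 -2.588
endloop
endfacet
facet normal 0.195 0.671 -0.715
outer loop
vertex -1.625 -1.48 -2.588
vertex -1.385 -2.72 -3.687
vertex -2.261 -1.759 -3.023
endloop
endfacet
facet normal -0.195 -0.672 0.715
outer loop
vertex -2.511 -2.618 -2.108
vertex -0.999 -3.301 -2.337
vertex -1.875 -2.34 -1.673
endloop
endfacet
facet normal -0.776 -0.340 -0.531
outer loop
vertex -1.635 -3.58 -2.772
vertex -2.511 -2.618 -2.108
vertex -1.385 -2.72 -3.687
endloop
endfacet
facet normal -0.195 -0.671 0.715
outer loop
vertex -1.635 -3.58 -2.772
vertex -0.999 -3.301 -2.337
vertex -2.511 -2.618 -2.108
endloop
endfacet
facet normal 0.776 0.340 0.532
outer loop
vertex -1.875 -2.34 -1.673
vertex -0.999 -3.301 -2.337
vertex -1.625 -1.48 -2.588
endloop
endfacet
facet normal 0.195 0.671 -0.715
outer loop
vertex -0.749 -2.442 -3.252
vertex -1.385 -2.72 -3.687
vertex -1.625 -1.48 -2.588
endloop
endfacet
facet normal 0.776 0.340 0.531
outer loop
vertex -1.625 -1.48 -2.588
vertex -0.999 -3.301 -2.337
vertex -0.749 -2.442 -3.252
endloop
endfacet
facet normal 0.599 -0.659 -0.455
outer loop
vertex -0.749 -2.442 -3.252
vertex -1.635 -3.58 -2.772
vertex -1.385 -2.72 -3.687
endloop
endfacet
facet normal 0.600 -0.659 -0.454
outer loop
vertex -0.999 -3.301 -2.337
vertex -1.635 -3.58 -2.772
vertex -0.749 -2.442 -3.252
endloop
endfacet

endsolid


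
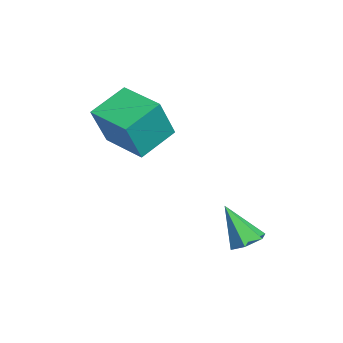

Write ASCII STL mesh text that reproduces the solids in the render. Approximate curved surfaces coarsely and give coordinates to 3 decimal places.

solid 
facet normal -0.773 -0.628 0.096
outer loop
vertex -3.388 -5.246 1.481
vertex -4.281 -4.033 2.225
vertex -4.061 -4.681 -0.249
endloop
endfacet
facet normal 0.531 -0.722 -0.443
outer loop
vertex -2.639 -3.527 -0.425
vertex -3.388 -5.246 1.481
vertex -4.061 -4.681 -0.249
endloop
endfacet
facet normal -0.773 -0.628 0.096
outer loop
vertex -4.061 -4.681 -0.249
vertex -4.281 -4.033 2.225
vertex -4.954 -3.468 0.495
endloop
endfacet
facet normal -0.347 0.291 -0.891
outer loop
vertex -4.954 -3.468 0.495
vertex -2.639 -3.527 -0.425
vertex -4.061 -4.681 -0.249
endloop
endfacet
facet normal 0.347 -0.291 0.891
outer loop
vertex -3.388 -5.246 1.481
vertex -2.859 -2.879 2.049
vertex -4.281 -4.033 2.225
endloop
endfacet
facet normal 0.531 -0.722 -0.443
outer loop
vertex -1.966 -4.092 1.305
vertex -3.388 -5.246 1.481
vertex -2.639 -3.527 -0.425
endloop
endfacet
facet normal 0.347 -0.291 0.891
outer loop
vertex -1.966 -4.092 1.305
vertex -2.859 -2.879 2.049
vertex -3.388 -5.246 1.481
endloop
endfacet
facet normal -0.531 0.722 0.443
outer loop
vertex -4.281 -4.033 2.225
vertex -2.859 -2.879 2.049
vertex -4.954 -3.468 0.495
endloop
endfacet
facet normal -0.347 0.291 -0.891
outer loop
vertex -3.532 -2.314 0.319
vertex -2.639 -3.527 -0.425
vertex -4.954 -3.468 0.495
endloop
endfacet
facet normal -0.531 0.722 0.443
outer loop
vertex -4.954 -3.468 0.495
vertex -2.859 -2.879 2.049
vertex -3.532 -2.314 0.319
endloop
endfacet
facet normal 0.773 0.628 -0.096
outer loop
vertex -3.532 -2.314 0.319
vertex -1.966 -4.092 1.305
vertex -2.639 -3.527 -0.425
endloop
endfacet
facet normal 0.773 0.628 -0.096
outer loop
vertex -2.859 -2.879 2.049
vertex -1.966 -4.092 1.305
vertex -3.532 -2.314 0.319
endloop
endfacet
facet normal 0.316 0.433 -0.844
outer loop
vertex 0.519 0.313 -2.773
vertex 0.124 -0.117 -3.141
vertex -0.13 0.488 -2.926
endloop
endfacet
facet normal 0.009 0.677 0.736
outer loop
vertex 0.519 0.313 -2.773
vertex -0.13 0.488 -2.926
vertex -0.424 -0.863 -1.679
endloop
endfacet
facet normal 0.316 0.433 -0.844
outer loop
vertex -0.13 0.488 -2.926
vertex 0.124 -0.117 -3.141
vertex -0.526 0.059 -3.294
endloop
endfacet
facet normal -0.817 0.477 0.324
outer loop
vertex -0.13 0.488 -2.926
vertex -0.526 0.059 -3.294
vertex -0.424 -0.863 -1.679
endloop
endfacet
facet normal 0.316 0.431 -0.845
outer loop
vertex -0.526 0.059 -3.294
vertex 0.124 -0.117 -3.141
vertex -0.272 -0.546 -3.508
endloop
endfacet
facet normal -0.930 -0.342 -0.137
outer loop
vertex -0.526 0.059 -3.294
vertex -0.272 -0.546 -3.508
vertex -0.424 -0.863 -1.679
endloop
endfacet
facet normal 0.316 0.432 -0.845
outer loop
vertex -0.272 -0.546 -3.508
vertex 0.124 -0.117 -3.141
vertex 0.377 -0.721 -3.355
endloop
endfacet
facet normal -0.215 -0.959 -0.184
outer loop
vertex -0.272 -0.546 -3.508
vertex 0.377 -0.721 -3.355
vertex -0.424 -0.863 -1.679
endloop
endfacet
facet normal 0.317 0.432 -0.844
outer loop
vertex 0.377 -0.721 -3.355
vertex 0.124 -0.117 -3.141
vertex 0.773 -0.292 -2.987
endloop
endfacet
facet normal 0.610 -0.759 0.227
outer loop
vertex 0.377 -0.721 -3.355
vertex 0.773 -0.292 -2.987
vertex -0.424 -0.863 -1.679
endloop
endfacet
facet normal 0.317 0.432 -0.845
outer loop
vertex 0.773 -0.292 -2.987
vertex 0.124 -0.117 -3.141
vertex 0.519 0.313 -2.773
endloop
endfacet
facet normal 0.723 0.060 0.688
outer loop
vertex 0.773 -0.292 -2.987
vertex 0.519 0.313 -2.773
vertex -0.424 -0.863 -1.679
endloop
endfacet

endsolid


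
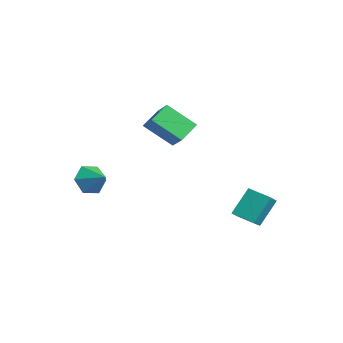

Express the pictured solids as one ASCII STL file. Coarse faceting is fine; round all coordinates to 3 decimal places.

solid 
facet normal -0.849 -0.267 -0.456
outer loop
vertex -2.709 -3.463 -0.833
vertex -3.226 -2.824 -0.245
vertex -2.851 -2.507 -1.128
endloop
endfacet
facet normal 0.885 -0.012 -0.466
outer loop
vertex -2.709 -3.463 -0.833
vertex -2.851 -2.507 -1.128
vertex -2.054 -2.456 0.385
endloop
endfacet
facet normal -0.849 -0.266 -0.456
outer loop
vertex -2.851 -2.507 -1.128
vertex -3.226 -2.824 -0.245
vertex -3.367 -1.868 -0.54
endloop
endfacet
facet normal 0.567 0.757 -0.324
outer loop
vertex -2.851 -2.507 -1.128
vertex -3.367 -1.868 -0.54
vertex -2.054 -2.456 0.385
endloop
endfacet
facet normal -0.849 -0.266 -0.456
outer loop
vertex -3.367 -1.868 -0.54
vertex -3.226 -2.824 -0.245
vertex -3.742 -2.185 0.343
endloop
endfacet
facet normal 0.137 0.912 0.386
outer loop
vertex -3.367 -1.868 -0.54
vertex -3.742 -2.185 0.343
vertex -2.054 -2.456 0.385
endloop
endfacet
facet normal -0.849 -0.266 -0.456
outer loop
vertex -3.742 -2.185 0.343
vertex -3.226 -2.824 -0.245
vertex -3.601 -3.141 0.638
endloop
endfacet
facet normal 0.024 0.298 0.954
outer loop
vertex -3.742 -2.185 0.343
vertex -3.601 -3.141 0.638
vertex -2.054 -2.456 0.385
endloop
endfacet
facet normal -0.849 -0.266 -0.456
outer loop
vertex -3.601 -3.141 0.638
vertex -3.226 -2.824 -0.245
vertex -3.085 -3.779 0.05
endloop
endfacet
facet normal 0.342 -0.472 0.812
outer loop
vertex -3.601 -3.141 0.638
vertex -3.085 -3.779 0.05
vertex -2.054 -2.456 0.385
endloop
endfacet
facet normal -0.849 -0.266 -0.457
outer loop
vertex -3.085 -3.779 0.05
vertex -3.226 -2.824 -0.245
vertex -2.709 -3.463 -0.833
endloop
endfacet
facet normal 0.772 -0.628 0.104
outer loop
vertex -3.085 -3.779 0.05
vertex -2.709 -3.463 -0.833
vertex -2.054 -2.456 0.385
endloop
endfacet
facet normal -0.784 -0.558 0.273
outer loop
vertex 3.388 2.885 0.86
vertex 2.573 3.652 0.088
vertex 3.68 1.796 -0.531
endloop
endfacet
facet normal 0.600 -0.564 0.568
outer loop
vertex 4.707 2.528 -0.888
vertex 3.388 2.885 0.86
vertex 3.68 1.796 -0.531
endloop
endfacet
facet normal -0.784 -0.558 0.272
outer loop
vertex 3.68 1.796 -0.531
vertex 2.573 3.652 0.088
vertex 2.865 2.564 -1.303
endloop
endfacet
facet normal 0.163 -0.608 -0.777
outer loop
vertex 2.865 2.564 -1.303
vertex 4.707 2.528 -0.888
vertex 3.68 1.796 -0.531
endloop
endfacet
facet normal -0.163 0.608 0.777
outer loop
vertex 3.388 2.885 0.86
vertex 3.6 4.384 -0.269
vertex 2.573 3.652 0.088
endloop
endfacet
facet normal 0.599 -0.565 0.567
outer loop
vertex 4.415 3.616 0.503
vertex 3.388 2.885 0.86
vertex 4.707 2.528 -0.888
endloop
endfacet
facet normal -0.163 0.608 0.777
outer loop
vertex 4.415 3.616 0.503
vertex 3.6 4.384 -0.269
vertex 3.388 2.885 0.86
endloop
endfacet
facet normal -0.600 0.564 -0.567
outer loop
vertex 2.573 3.652 0.088
vertex 3.6 4.384 -0.269
vertex 2.865 2.564 -1.303
endloop
endfacet
facet normal 0.163 -0.608 -0.777
outer loop
vertex 3.892 3.295 -1.66
vertex 4.707 2.528 -0.888
vertex 2.865 2.564 -1.303
endloop
endfacet
facet normal -0.599 0.565 -0.568
outer loop
vertex 2.865 2.564 -1.303
vertex 3.6 4.384 -0.269
vertex 3.892 3.295 -1.66
endloop
endfacet
facet normal 0.784 0.558 -0.272
outer loop
vertex 3.892 3.295 -1.66
vertex 4.415 3.616 0.503
vertex 4.707 2.528 -0.888
endloop
endfacet
facet normal 0.784 0.558 -0.272
outer loop
vertex 3.6 4.384 -0.269
vertex 4.415 3.616 0.503
vertex 3.892 3.295 -1.66
endloop
endfacet
facet normal -0.495 -0.604 0.625
outer loop
vertex -1.423 -0.152 4.289
vertex -1.928 0.956 4.96
vertex -2.512 -0.136 3.442
endloop
endfacet
facet normal 0.363 -0.797 -0.482
outer loop
vertex -1.512 1.084 2.18
vertex -1.423 -0.152 4.289
vertex -2.512 -0.136 3.442
endloop
endfacet
facet normal -0.495 -0.604 0.625
outer loop
vertex -2.512 -0.136 3.442
vertex -1.928 0.956 4.96
vertex -3.017 0.972 4.113
endloop
endfacet
facet normal -0.789 0.012 -0.614
outer loop
vertex -3.017 0.972 4.113
vertex -1.512 1.084 2.18
vertex -2.512 -0.136 3.442
endloop
endfacet
facet normal 0.789 -0.012 0.614
outer loop
vertex -1.423 -0.152 4.289
vertex -0.928 2.176 3.698
vertex -1.928 0.956 4.96
endloop
endfacet
facet normal 0.363 -0.797 -0.482
outer loop
vertex -0.423 1.068 3.027
vertex -1.423 -0.152 4.289
vertex -1.512 1.084 2.18
endloop
endfacet
facet normal 0.789 -0.012 0.614
outer loop
vertex -0.423 1.068 3.027
vertex -0.928 2.176 3.698
vertex -1.423 -0.152 4.289
endloop
endfacet
facet normal -0.363 0.797 0.482
outer loop
vertex -1.928 0.956 4.96
vertex -0.928 2.176 3.698
vertex -3.017 0.972 4.113
endloop
endfacet
facet normal -0.789 0.012 -0.614
outer loop
vertex -2.017 2.192 2.851
vertex -1.512 1.084 2.18
vertex -3.017 0.972 4.113
endloop
endfacet
facet normal -0.363 0.797 0.482
outer loop
vertex -3.017 0.972 4.113
vertex -0.928 2.176 3.698
vertex -2.017 2.192 2.851
endloop
endfacet
facet normal 0.495 0.604 -0.625
outer loop
vertex -2.017 2.192 2.851
vertex -0.423 1.068 3.027
vertex -1.512 1.084 2.18
endloop
endfacet
facet normal 0.495 0.604 -0.625
outer loop
vertex -0.928 2.176 3.698
vertex -0.423 1.068 3.027
vertex -2.017 2.192 2.851
endloop
endfacet

endsolid


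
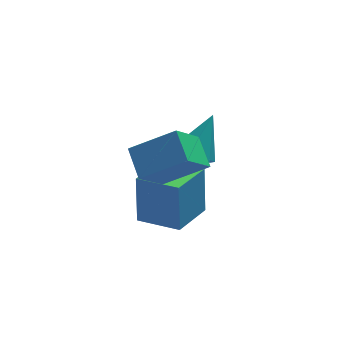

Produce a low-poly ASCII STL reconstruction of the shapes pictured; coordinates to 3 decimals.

solid 
facet normal -0.534 -0.455 0.713
outer loop
vertex 2.004 -2.436 1.979
vertex 1.861 -1.309 2.591
vertex 0.437 -2.11 1.012
endloop
endfacet
facet normal 0.111 -0.873 -0.474
outer loop
vertex 1.399 -1.291 -0.271
vertex 2.004 -2.436 1.979
vertex 0.437 -2.11 1.012
endloop
endfacet
facet normal -0.535 -0.454 0.713
outer loop
vertex 0.437 -2.11 1.012
vertex 1.861 -1.309 2.591
vertex 0.294 -0.983 1.623
endloop
endfacet
facet normal -0.838 0.174 -0.517
outer loop
vertex 0.294 -0.983 1.623
vertex 1.399 -1.291 -0.271
vertex 0.437 -2.11 1.012
endloop
endfacet
facet normal 0.838 -0.174 0.517
outer loop
vertex 2.004 -2.436 1.979
vertex 2.823 -0.49 1.308
vertex 1.861 -1.309 2.591
endloop
endfacet
facet normal 0.111 -0.873 -0.474
outer loop
vertex 2.966 -1.617 0.697
vertex 2.004 -2.436 1.979
vertex 1.399 -1.291 -0.271
endloop
endfacet
facet normal 0.838 -0.174 0.517
outer loop
vertex 2.966 -1.617 0.697
vertex 2.823 -0.49 1.308
vertex 2.004 -2.436 1.979
endloop
endfacet
facet normal -0.111 0.873 0.474
outer loop
vertex 1.861 -1.309 2.591
vertex 2.823 -0.49 1.308
vertex 0.294 -0.983 1.623
endloop
endfacet
facet normal -0.838 0.175 -0.517
outer loop
vertex 1.256 -0.164 0.341
vertex 1.399 -1.291 -0.271
vertex 0.294 -0.983 1.623
endloop
endfacet
facet normal -0.111 0.873 0.474
outer loop
vertex 0.294 -0.983 1.623
vertex 2.823 -0.49 1.308
vertex 1.256 -0.164 0.341
endloop
endfacet
facet normal 0.535 0.455 -0.712
outer loop
vertex 1.256 -0.164 0.341
vertex 2.966 -1.617 0.697
vertex 1.399 -1.291 -0.271
endloop
endfacet
facet normal 0.534 0.454 -0.713
outer loop
vertex 2.823 -0.49 1.308
vertex 2.966 -1.617 0.697
vertex 1.256 -0.164 0.341
endloop
endfacet
facet normal -0.756 0.637 -0.151
outer loop
vertex 0.686 -0.199 -0.871
vertex 1.881 1.119 -1.299
vertex 0.609 -0.729 -2.715
endloop
endfacet
facet normal -0.653 -0.720 0.234
outer loop
vertex 1.879 -1.799 -2.461
vertex 0.686 -0.199 -0.871
vertex 0.609 -0.729 -2.715
endloop
endfacet
facet normal -0.756 0.637 -0.151
outer loop
vertex 0.609 -0.729 -2.715
vertex 1.881 1.119 -1.299
vertex 1.804 0.589 -3.143
endloop
endfacet
facet normal -0.040 -0.276 -0.960
outer loop
vertex 1.804 0.589 -3.143
vertex 1.879 -1.799 -2.461
vertex 0.609 -0.729 -2.715
endloop
endfacet
facet normal 0.040 0.276 0.960
outer loop
vertex 0.686 -0.199 -0.871
vertex 3.151 0.049 -1.045
vertex 1.881 1.119 -1.299
endloop
endfacet
facet normal -0.653 -0.720 0.234
outer loop
vertex 1.956 -1.269 -0.617
vertex 0.686 -0.199 -0.871
vertex 1.879 -1.799 -2.461
endloop
endfacet
facet normal 0.040 0.276 0.960
outer loop
vertex 1.956 -1.269 -0.617
vertex 3.151 0.049 -1.045
vertex 0.686 -0.199 -0.871
endloop
endfacet
facet normal 0.653 0.720 -0.234
outer loop
vertex 1.881 1.119 -1.299
vertex 3.151 0.049 -1.045
vertex 1.804 0.589 -3.143
endloop
endfacet
facet normal -0.040 -0.276 -0.960
outer loop
vertex 3.074 -0.481 -2.889
vertex 1.879 -1.799 -2.461
vertex 1.804 0.589 -3.143
endloop
endfacet
facet normal 0.653 0.720 -0.234
outer loop
vertex 1.804 0.589 -3.143
vertex 3.151 0.049 -1.045
vertex 3.074 -0.481 -2.889
endloop
endfacet
facet normal 0.756 -0.637 0.151
outer loop
vertex 3.074 -0.481 -2.889
vertex 1.956 -1.269 -0.617
vertex 1.879 -1.799 -2.461
endloop
endfacet
facet normal 0.756 -0.637 0.151
outer loop
vertex 3.151 0.049 -1.045
vertex 1.956 -1.269 -0.617
vertex 3.074 -0.481 -2.889
endloop
endfacet
facet normal -0.489 -0.447 -0.749
outer loop
vertex 3.248 1.369 -1.467
vertex 2.916 0.802 -0.912
vertex 2.499 1.536 -1.078
endloop
endfacet
facet normal 0.132 0.977 -0.165
outer loop
vertex 3.248 1.369 -1.467
vertex 2.499 1.536 -1.078
vertex 3.804 1.618 0.452
endloop
endfacet
facet normal -0.489 -0.447 -0.749
outer loop
vertex 2.499 1.536 -1.078
vertex 2.916 0.802 -0.912
vertex 2.167 0.969 -0.523
endloop
endfacet
facet normal -0.540 0.729 0.421
outer loop
vertex 2.499 1.536 -1.078
vertex 2.167 0.969 -0.523
vertex 3.804 1.618 0.452
endloop
endfacet
facet normal -0.489 -0.449 -0.748
outer loop
vertex 2.167 0.969 -0.523
vertex 2.916 0.802 -0.912
vertex 2.584 0.236 -0.356
endloop
endfacet
facet normal -0.487 -0.079 0.870
outer loop
vertex 2.167 0.969 -0.523
vertex 2.584 0.236 -0.356
vertex 3.804 1.618 0.452
endloop
endfacet
facet normal -0.489 -0.449 -0.748
outer loop
vertex 2.584 0.236 -0.356
vertex 2.916 0.802 -0.912
vertex 3.333 0.069 -0.745
endloop
endfacet
facet normal 0.238 -0.638 0.732
outer loop
vertex 2.584 0.236 -0.356
vertex 3.333 0.069 -0.745
vertex 3.804 1.618 0.452
endloop
endfacet
facet normal -0.488 -0.448 -0.749
outer loop
vertex 3.333 0.069 -0.745
vertex 2.916 0.802 -0.912
vertex 3.665 0.636 -1.3
endloop
endfacet
facet normal 0.909 -0.389 0.146
outer loop
vertex 3.333 0.069 -0.745
vertex 3.665 0.636 -1.3
vertex 3.804 1.618 0.452
endloop
endfacet
facet normal -0.488 -0.448 -0.749
outer loop
vertex 3.665 0.636 -1.3
vertex 2.916 0.802 -0.912
vertex 3.248 1.369 -1.467
endloop
endfacet
facet normal 0.856 0.418 -0.302
outer loop
vertex 3.665 0.636 -1.3
vertex 3.248 1.369 -1.467
vertex 3.804 1.618 0.452
endloop
endfacet

endsolid


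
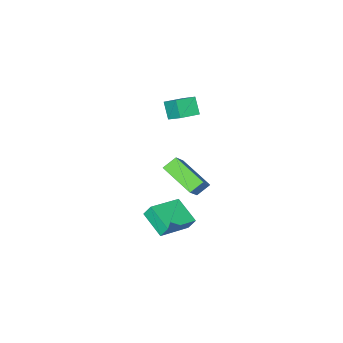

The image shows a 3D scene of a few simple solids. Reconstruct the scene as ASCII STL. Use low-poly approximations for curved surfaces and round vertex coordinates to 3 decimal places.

solid 
facet normal -0.982 0.115 -0.150
outer loop
vertex -0.643 -0.887 4.047
vertex -0.424 -0.239 3.11
vertex -0.654 -1.922 3.328
endloop
endfacet
facet normal -0.188 -0.559 0.808
outer loop
vertex 0.544 -2.061 3.51
vertex -0.643 -0.887 4.047
vertex -0.654 -1.922 3.328
endloop
endfacet
facet normal -0.982 0.115 -0.149
outer loop
vertex -0.654 -1.922 3.328
vertex -0.424 -0.239 3.11
vertex -0.436 -1.274 2.391
endloop
endfacet
facet normal -0.009 -0.821 -0.570
outer loop
vertex -0.436 -1.274 2.391
vertex 0.544 -2.061 3.51
vertex -0.654 -1.922 3.328
endloop
endfacet
facet normal 0.009 0.821 0.570
outer loop
vertex -0.643 -0.887 4.047
vertex 0.774 -0.378 3.292
vertex -0.424 -0.239 3.11
endloop
endfacet
facet normal -0.187 -0.559 0.808
outer loop
vertex 0.556 -1.026 4.229
vertex -0.643 -0.887 4.047
vertex 0.544 -2.061 3.51
endloop
endfacet
facet normal 0.009 0.821 0.570
outer loop
vertex 0.556 -1.026 4.229
vertex 0.774 -0.378 3.292
vertex -0.643 -0.887 4.047
endloop
endfacet
facet normal 0.188 0.559 -0.808
outer loop
vertex -0.424 -0.239 3.11
vertex 0.774 -0.378 3.292
vertex -0.436 -1.274 2.391
endloop
endfacet
facet normal -0.009 -0.821 -0.570
outer loop
vertex 0.763 -1.413 2.573
vertex 0.544 -2.061 3.51
vertex -0.436 -1.274 2.391
endloop
endfacet
facet normal 0.187 0.559 -0.808
outer loop
vertex -0.436 -1.274 2.391
vertex 0.774 -0.378 3.292
vertex 0.763 -1.413 2.573
endloop
endfacet
facet normal 0.982 -0.115 0.150
outer loop
vertex 0.763 -1.413 2.573
vertex 0.556 -1.026 4.229
vertex 0.544 -2.061 3.51
endloop
endfacet
facet normal 0.982 -0.114 0.149
outer loop
vertex 0.774 -0.378 3.292
vertex 0.556 -1.026 4.229
vertex 0.763 -1.413 2.573
endloop
endfacet
facet normal -0.791 0.175 0.586
outer loop
vertex 1.388 0.012 0.636
vertex 1.139 1.963 -0.282
vertex 0.301 -0.715 -0.616
endloop
endfacet
facet normal 0.114 -0.899 0.423
outer loop
vertex 1.061 -0.883 -1.178
vertex 1.388 0.012 0.636
vertex 0.301 -0.715 -0.616
endloop
endfacet
facet normal -0.791 0.175 0.586
outer loop
vertex 0.301 -0.715 -0.616
vertex 1.139 1.963 -0.282
vertex 0.052 1.235 -1.533
endloop
endfacet
facet normal -0.600 -0.402 -0.692
outer loop
vertex 0.052 1.235 -1.533
vertex 1.061 -0.883 -1.178
vertex 0.301 -0.715 -0.616
endloop
endfacet
facet normal 0.600 0.402 0.692
outer loop
vertex 1.388 0.012 0.636
vertex 1.899 1.795 -0.844
vertex 1.139 1.963 -0.282
endloop
endfacet
facet normal 0.116 -0.899 0.423
outer loop
vertex 2.148 -0.155 0.073
vertex 1.388 0.012 0.636
vertex 1.061 -0.883 -1.178
endloop
endfacet
facet normal 0.600 0.402 0.691
outer loop
vertex 2.148 -0.155 0.073
vertex 1.899 1.795 -0.844
vertex 1.388 0.012 0.636
endloop
endfacet
facet normal -0.114 0.899 -0.423
outer loop
vertex 1.139 1.963 -0.282
vertex 1.899 1.795 -0.844
vertex 0.052 1.235 -1.533
endloop
endfacet
facet normal -0.600 -0.402 -0.691
outer loop
vertex 0.812 1.068 -2.096
vertex 1.061 -0.883 -1.178
vertex 0.052 1.235 -1.533
endloop
endfacet
facet normal -0.115 0.899 -0.422
outer loop
vertex 0.052 1.235 -1.533
vertex 1.899 1.795 -0.844
vertex 0.812 1.068 -2.096
endloop
endfacet
facet normal 0.791 -0.175 -0.586
outer loop
vertex 0.812 1.068 -2.096
vertex 2.148 -0.155 0.073
vertex 1.061 -0.883 -1.178
endloop
endfacet
facet normal 0.791 -0.174 -0.586
outer loop
vertex 1.899 1.795 -0.844
vertex 2.148 -0.155 0.073
vertex 0.812 1.068 -2.096
endloop
endfacet
facet normal -0.969 -0.068 -0.237
outer loop
vertex 1.02 -0.216 -3.137
vertex 1.101 1.329 -3.911
vertex 1.223 -0.59 -3.861
endloop
endfacet
facet normal -0.047 -0.893 0.448
outer loop
vertex 3.239 -0.449 -3.369
vertex 1.02 -0.216 -3.137
vertex 1.223 -0.59 -3.861
endloop
endfacet
facet normal -0.969 -0.068 -0.236
outer loop
vertex 1.223 -0.59 -3.861
vertex 1.101 1.329 -3.911
vertex 1.304 0.955 -4.636
endloop
endfacet
facet normal 0.242 -0.445 -0.862
outer loop
vertex 1.304 0.955 -4.636
vertex 3.239 -0.449 -3.369
vertex 1.223 -0.59 -3.861
endloop
endfacet
facet normal -0.242 0.445 0.862
outer loop
vertex 1.02 -0.216 -3.137
vertex 3.117 1.47 -3.419
vertex 1.101 1.329 -3.911
endloop
endfacet
facet normal -0.047 -0.893 0.448
outer loop
vertex 3.036 -0.075 -2.644
vertex 1.02 -0.216 -3.137
vertex 3.239 -0.449 -3.369
endloop
endfacet
facet normal -0.242 0.445 0.862
outer loop
vertex 3.036 -0.075 -2.644
vertex 3.117 1.47 -3.419
vertex 1.02 -0.216 -3.137
endloop
endfacet
facet normal 0.047 0.893 -0.448
outer loop
vertex 1.101 1.329 -3.911
vertex 3.117 1.47 -3.419
vertex 1.304 0.955 -4.636
endloop
endfacet
facet normal 0.242 -0.445 -0.862
outer loop
vertex 3.32 1.096 -4.143
vertex 3.239 -0.449 -3.369
vertex 1.304 0.955 -4.636
endloop
endfacet
facet normal 0.047 0.893 -0.448
outer loop
vertex 1.304 0.955 -4.636
vertex 3.117 1.47 -3.419
vertex 3.32 1.096 -4.143
endloop
endfacet
facet normal 0.969 0.068 0.236
outer loop
vertex 3.32 1.096 -4.143
vertex 3.036 -0.075 -2.644
vertex 3.239 -0.449 -3.369
endloop
endfacet
facet normal 0.969 0.068 0.237
outer loop
vertex 3.117 1.47 -3.419
vertex 3.036 -0.075 -2.644
vertex 3.32 1.096 -4.143
endloop
endfacet

endsolid


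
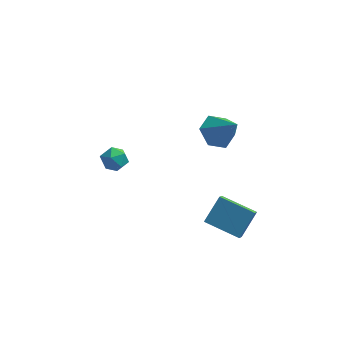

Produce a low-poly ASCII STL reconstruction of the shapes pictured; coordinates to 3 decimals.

solid 
facet normal -0.213 0.840 0.499
outer loop
vertex -3.192 -0.466 -1.669
vertex -2.877 -0.804 -0.966
vertex -2.377 -0.369 -1.484
endloop
endfacet
facet normal -0.074 0.980 -0.186
outer loop
vertex -3.192 -0.466 -1.669
vertex -2.377 -0.369 -1.484
vertex -2.612 -0.537 -2.274
endloop
endfacet
facet normal -0.536 0.609 -0.585
outer loop
vertex -3.192 -0.466 -1.669
vertex -2.612 -0.537 -2.274
vertex -3.257 -1.076 -2.244
endloop
endfacet
facet normal -0.960 0.240 -0.146
outer loop
vertex -3.192 -0.466 -1.669
vertex -3.257 -1.076 -2.244
vertex -3.421 -1.24 -1.435
endloop
endfacet
facet normal -0.760 0.384 0.525
outer loop
vertex -3.192 -0.466 -1.669
vertex -3.421 -1.24 -1.435
vertex -2.877 -0.804 -0.966
endloop
endfacet
facet normal 0.584 0.741 -0.331
outer loop
vertex -2.612 -0.537 -2.274
vertex -2.377 -0.369 -1.484
vertex -1.939 -0.92 -1.945
endloop
endfacet
facet normal 0.358 0.516 0.778
outer loop
vertex -2.377 -0.369 -1.484
vertex -2.877 -0.804 -0.966
vertex -2.103 -1.084 -1.136
endloop
endfacet
facet normal -0.528 -0.223 0.820
outer loop
vertex -2.877 -0.804 -0.966
vertex -3.421 -1.24 -1.435
vertex -2.748 -1.623 -1.106
endloop
endfacet
facet normal -0.850 -0.455 -0.265
outer loop
vertex -3.421 -1.24 -1.435
vertex -3.257 -1.076 -2.244
vertex -2.983 -1.791 -1.896
endloop
endfacet
facet normal -0.163 0.141 -0.976
outer loop
vertex -3.257 -1.076 -2.244
vertex -2.612 -0.537 -2.274
vertex -2.483 -1.356 -2.414
endloop
endfacet
facet normal 0.960 -0.240 0.146
outer loop
vertex -2.168 -1.694 -1.711
vertex -1.939 -0.92 -1.945
vertex -2.103 -1.084 -1.136
endloop
endfacet
facet normal 0.536 -0.609 0.585
outer loop
vertex -2.168 -1.694 -1.711
vertex -2.103 -1.084 -1.136
vertex -2.748 -1.623 -1.106
endloop
endfacet
facet normal 0.074 -0.980 0.186
outer loop
vertex -2.168 -1.694 -1.711
vertex -2.748 -1.623 -1.106
vertex -2.983 -1.791 -1.896
endloop
endfacet
facet normal 0.213 -0.840 -0.499
outer loop
vertex -2.168 -1.694 -1.711
vertex -2.983 -1.791 -1.896
vertex -2.483 -1.356 -2.414
endloop
endfacet
facet normal 0.760 -0.384 -0.525
outer loop
vertex -2.168 -1.694 -1.711
vertex -2.483 -1.356 -2.414
vertex -1.939 -0.92 -1.945
endloop
endfacet
facet normal 0.850 0.455 0.265
outer loop
vertex -2.103 -1.084 -1.136
vertex -1.939 -0.92 -1.945
vertex -2.377 -0.369 -1.484
endloop
endfacet
facet normal 0.163 -0.141 0.976
outer loop
vertex -2.748 -1.623 -1.106
vertex -2.103 -1.084 -1.136
vertex -2.877 -0.804 -0.966
endloop
endfacet
facet normal -0.584 -0.741 0.331
outer loop
vertex -2.983 -1.791 -1.896
vertex -2.748 -1.623 -1.106
vertex -3.421 -1.24 -1.435
endloop
endfacet
facet normal -0.358 -0.516 -0.778
outer loop
vertex -2.483 -1.356 -2.414
vertex -2.983 -1.791 -1.896
vertex -3.257 -1.076 -2.244
endloop
endfacet
facet normal 0.528 0.223 -0.820
outer loop
vertex -1.939 -0.92 -1.945
vertex -2.483 -1.356 -2.414
vertex -2.612 -0.537 -2.274
endloop
endfacet
facet normal -0.356 -0.593 -0.723
outer loop
vertex 4.554 -4.476 -3.84
vertex 2.639 -3.978 -3.305
vertex 4.572 -3.816 -4.39
endloop
endfacet
facet normal 0.934 -0.243 -0.261
outer loop
vertex 5.181 -2.802 -3.155
vertex 4.554 -4.476 -3.84
vertex 4.572 -3.816 -4.39
endloop
endfacet
facet normal -0.356 -0.593 -0.723
outer loop
vertex 4.572 -3.816 -4.39
vertex 2.639 -3.978 -3.305
vertex 2.657 -3.318 -3.855
endloop
endfacet
facet normal 0.021 0.768 -0.641
outer loop
vertex 2.657 -3.318 -3.855
vertex 5.181 -2.802 -3.155
vertex 4.572 -3.816 -4.39
endloop
endfacet
facet normal -0.021 -0.768 0.641
outer loop
vertex 4.554 -4.476 -3.84
vertex 3.248 -2.964 -2.07
vertex 2.639 -3.978 -3.305
endloop
endfacet
facet normal 0.934 -0.243 -0.261
outer loop
vertex 5.163 -3.462 -2.605
vertex 4.554 -4.476 -3.84
vertex 5.181 -2.802 -3.155
endloop
endfacet
facet normal -0.021 -0.768 0.641
outer loop
vertex 5.163 -3.462 -2.605
vertex 3.248 -2.964 -2.07
vertex 4.554 -4.476 -3.84
endloop
endfacet
facet normal -0.934 0.243 0.261
outer loop
vertex 2.639 -3.978 -3.305
vertex 3.248 -2.964 -2.07
vertex 2.657 -3.318 -3.855
endloop
endfacet
facet normal 0.021 0.768 -0.641
outer loop
vertex 3.266 -2.304 -2.62
vertex 5.181 -2.802 -3.155
vertex 2.657 -3.318 -3.855
endloop
endfacet
facet normal -0.934 0.243 0.261
outer loop
vertex 2.657 -3.318 -3.855
vertex 3.248 -2.964 -2.07
vertex 3.266 -2.304 -2.62
endloop
endfacet
facet normal 0.356 0.593 0.723
outer loop
vertex 3.266 -2.304 -2.62
vertex 5.163 -3.462 -2.605
vertex 5.181 -2.802 -3.155
endloop
endfacet
facet normal 0.356 0.593 0.723
outer loop
vertex 3.248 -2.964 -2.07
vertex 5.163 -3.462 -2.605
vertex 3.266 -2.304 -2.62
endloop
endfacet
facet normal -0.598 0.350 -0.721
outer loop
vertex 3.409 -2.183 1.31
vertex 2.855 -1.629 2.039
vertex 3.699 -1.183 1.555
endloop
endfacet
facet normal 0.940 -0.207 -0.270
outer loop
vertex 3.409 -2.183 1.31
vertex 3.699 -1.183 1.555
vertex 3.985 -2.291 3.401
endloop
endfacet
facet normal -0.598 0.350 -0.721
outer loop
vertex 3.699 -1.183 1.555
vertex 2.855 -1.629 2.039
vertex 3.144 -0.629 2.284
endloop
endfacet
facet normal 0.812 0.547 0.203
outer loop
vertex 3.699 -1.183 1.555
vertex 3.144 -0.629 2.284
vertex 3.985 -2.291 3.401
endloop
endfacet
facet normal -0.598 0.350 -0.721
outer loop
vertex 3.144 -0.629 2.284
vertex 2.855 -1.629 2.039
vertex 2.301 -1.075 2.767
endloop
endfacet
facet normal 0.135 0.599 0.789
outer loop
vertex 3.144 -0.629 2.284
vertex 2.301 -1.075 2.767
vertex 3.985 -2.291 3.401
endloop
endfacet
facet normal -0.598 0.350 -0.721
outer loop
vertex 2.301 -1.075 2.767
vertex 2.855 -1.629 2.039
vertex 2.011 -2.076 2.522
endloop
endfacet
facet normal -0.414 -0.102 0.905
outer loop
vertex 2.301 -1.075 2.767
vertex 2.011 -2.076 2.522
vertex 3.985 -2.291 3.401
endloop
endfacet
facet normal -0.598 0.350 -0.721
outer loop
vertex 2.011 -2.076 2.522
vertex 2.855 -1.629 2.039
vertex 2.565 -2.63 1.793
endloop
endfacet
facet normal -0.286 -0.855 0.433
outer loop
vertex 2.011 -2.076 2.522
vertex 2.565 -2.63 1.793
vertex 3.985 -2.291 3.401
endloop
endfacet
facet normal -0.598 0.350 -0.721
outer loop
vertex 2.565 -2.63 1.793
vertex 2.855 -1.629 2.039
vertex 3.409 -2.183 1.31
endloop
endfacet
facet normal 0.392 -0.907 -0.155
outer loop
vertex 2.565 -2.63 1.793
vertex 3.409 -2.183 1.31
vertex 3.985 -2.291 3.401
endloop
endfacet

endsolid


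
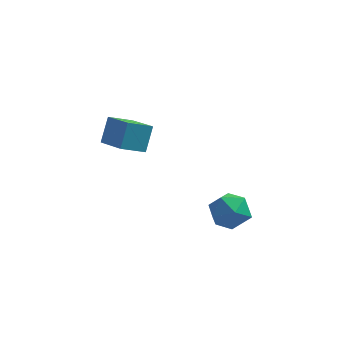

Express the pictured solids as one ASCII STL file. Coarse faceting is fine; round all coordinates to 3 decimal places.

solid 
facet normal -0.632 0.775 0.004
outer loop
vertex 3.488 -1.041 1.229
vertex 2.747 -1.649 1.965
vertex 3.614 -0.945 2.428
endloop
endfacet
facet normal 0.041 0.996 -0.084
outer loop
vertex 3.488 -1.041 1.229
vertex 3.614 -0.945 2.428
vertex 4.592 -1.045 1.723
endloop
endfacet
facet normal 0.302 0.680 -0.669
outer loop
vertex 3.488 -1.041 1.229
vertex 4.592 -1.045 1.723
vertex 4.328 -1.811 0.825
endloop
endfacet
facet normal -0.210 0.264 -0.941
outer loop
vertex 3.488 -1.041 1.229
vertex 4.328 -1.811 0.825
vertex 3.188 -2.184 0.975
endloop
endfacet
facet normal -0.787 0.323 -0.525
outer loop
vertex 3.488 -1.041 1.229
vertex 3.188 -2.184 0.975
vertex 2.747 -1.649 1.965
endloop
endfacet
facet normal 0.422 0.771 0.476
outer loop
vertex 4.592 -1.045 1.723
vertex 3.614 -0.945 2.428
vertex 4.532 -1.656 2.765
endloop
endfacet
facet normal -0.667 0.415 0.619
outer loop
vertex 3.614 -0.945 2.428
vertex 2.747 -1.649 1.965
vertex 3.392 -2.029 2.915
endloop
endfacet
facet normal -0.918 -0.316 -0.238
outer loop
vertex 2.747 -1.649 1.965
vertex 3.188 -2.184 0.975
vertex 3.128 -2.795 2.017
endloop
endfacet
facet normal 0.015 -0.412 -0.911
outer loop
vertex 3.188 -2.184 0.975
vertex 4.328 -1.811 0.825
vertex 4.106 -2.895 1.312
endloop
endfacet
facet normal 0.844 0.259 -0.469
outer loop
vertex 4.328 -1.811 0.825
vertex 4.592 -1.045 1.723
vertex 4.973 -2.191 1.775
endloop
endfacet
facet normal 0.210 -0.264 0.941
outer loop
vertex 4.232 -2.799 2.511
vertex 4.532 -1.656 2.765
vertex 3.392 -2.029 2.915
endloop
endfacet
facet normal -0.302 -0.680 0.669
outer loop
vertex 4.232 -2.799 2.511
vertex 3.392 -2.029 2.915
vertex 3.128 -2.795 2.017
endloop
endfacet
facet normal -0.041 -0.996 0.084
outer loop
vertex 4.232 -2.799 2.511
vertex 3.128 -2.795 2.017
vertex 4.106 -2.895 1.312
endloop
endfacet
facet normal 0.632 -0.775 -0.004
outer loop
vertex 4.232 -2.799 2.511
vertex 4.106 -2.895 1.312
vertex 4.973 -2.191 1.775
endloop
endfacet
facet normal 0.787 -0.323 0.525
outer loop
vertex 4.232 -2.799 2.511
vertex 4.973 -2.191 1.775
vertex 4.532 -1.656 2.765
endloop
endfacet
facet normal -0.015 0.412 0.911
outer loop
vertex 3.392 -2.029 2.915
vertex 4.532 -1.656 2.765
vertex 3.614 -0.945 2.428
endloop
endfacet
facet normal -0.844 -0.259 0.469
outer loop
vertex 3.128 -2.795 2.017
vertex 3.392 -2.029 2.915
vertex 2.747 -1.649 1.965
endloop
endfacet
facet normal -0.422 -0.771 -0.476
outer loop
vertex 4.106 -2.895 1.312
vertex 3.128 -2.795 2.017
vertex 3.188 -2.184 0.975
endloop
endfacet
facet normal 0.667 -0.415 -0.619
outer loop
vertex 4.973 -2.191 1.775
vertex 4.106 -2.895 1.312
vertex 4.328 -1.811 0.825
endloop
endfacet
facet normal 0.918 0.316 0.238
outer loop
vertex 4.532 -1.656 2.765
vertex 4.973 -2.191 1.775
vertex 4.592 -1.045 1.723
endloop
endfacet
facet normal -0.636 0.687 -0.350
outer loop
vertex -3.223 2.889 4.562
vertex -2.075 3.618 3.907
vertex -3.435 1.999 3.201
endloop
endfacet
facet normal -0.761 -0.483 0.434
outer loop
vertex -2.105 0.562 3.933
vertex -3.223 2.889 4.562
vertex -3.435 1.999 3.201
endloop
endfacet
facet normal -0.636 0.687 -0.350
outer loop
vertex -3.435 1.999 3.201
vertex -2.075 3.618 3.907
vertex -2.287 2.728 2.546
endloop
endfacet
facet normal -0.129 -0.542 -0.830
outer loop
vertex -2.287 2.728 2.546
vertex -2.105 0.562 3.933
vertex -3.435 1.999 3.201
endloop
endfacet
facet normal 0.129 0.542 0.830
outer loop
vertex -3.223 2.889 4.562
vertex -0.745 2.181 4.639
vertex -2.075 3.618 3.907
endloop
endfacet
facet normal -0.761 -0.483 0.434
outer loop
vertex -1.893 1.452 5.294
vertex -3.223 2.889 4.562
vertex -2.105 0.562 3.933
endloop
endfacet
facet normal 0.129 0.542 0.830
outer loop
vertex -1.893 1.452 5.294
vertex -0.745 2.181 4.639
vertex -3.223 2.889 4.562
endloop
endfacet
facet normal 0.761 0.483 -0.434
outer loop
vertex -2.075 3.618 3.907
vertex -0.745 2.181 4.639
vertex -2.287 2.728 2.546
endloop
endfacet
facet normal -0.129 -0.542 -0.830
outer loop
vertex -0.957 1.291 3.278
vertex -2.105 0.562 3.933
vertex -2.287 2.728 2.546
endloop
endfacet
facet normal 0.761 0.483 -0.434
outer loop
vertex -2.287 2.728 2.546
vertex -0.745 2.181 4.639
vertex -0.957 1.291 3.278
endloop
endfacet
facet normal 0.636 -0.687 0.350
outer loop
vertex -0.957 1.291 3.278
vertex -1.893 1.452 5.294
vertex -2.105 0.562 3.933
endloop
endfacet
facet normal 0.636 -0.687 0.350
outer loop
vertex -0.745 2.181 4.639
vertex -1.893 1.452 5.294
vertex -0.957 1.291 3.278
endloop
endfacet

endsolid
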